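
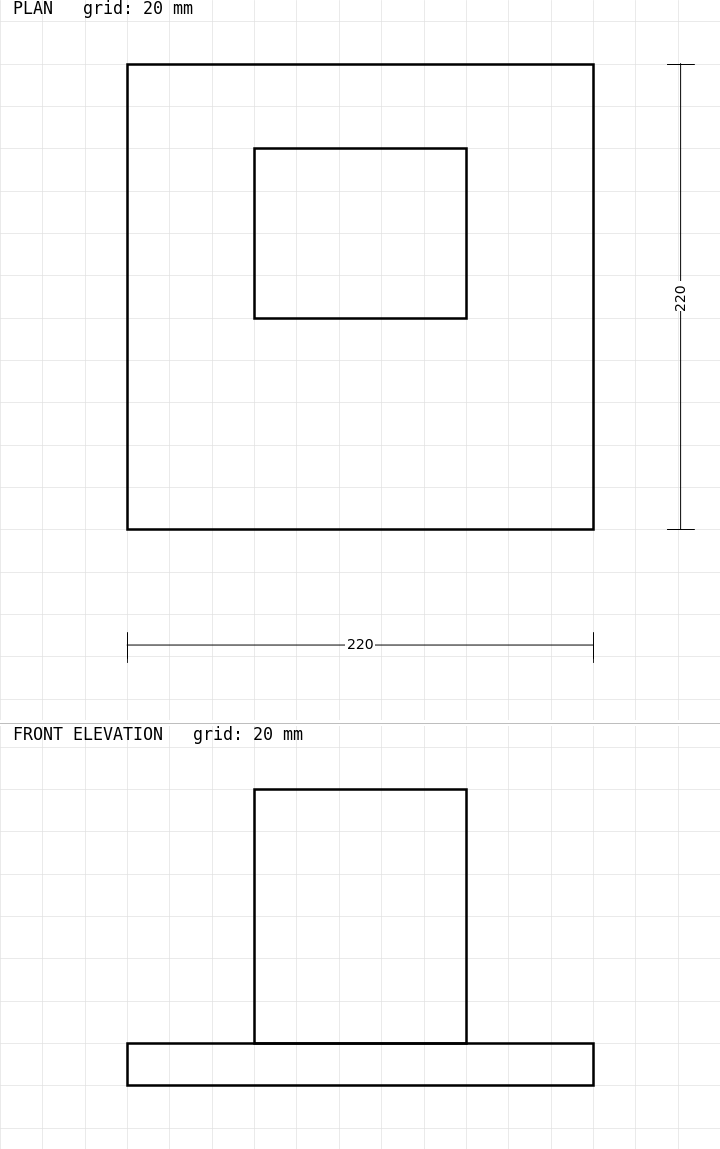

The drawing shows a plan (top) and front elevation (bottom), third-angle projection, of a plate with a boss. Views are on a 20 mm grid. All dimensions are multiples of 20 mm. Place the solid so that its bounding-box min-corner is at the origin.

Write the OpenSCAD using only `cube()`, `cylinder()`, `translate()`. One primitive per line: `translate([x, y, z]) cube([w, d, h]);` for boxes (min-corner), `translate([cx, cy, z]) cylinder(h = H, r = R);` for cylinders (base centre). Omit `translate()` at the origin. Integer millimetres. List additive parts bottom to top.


cube([220, 220, 20]);
translate([60, 100, 20]) cube([100, 80, 120]);


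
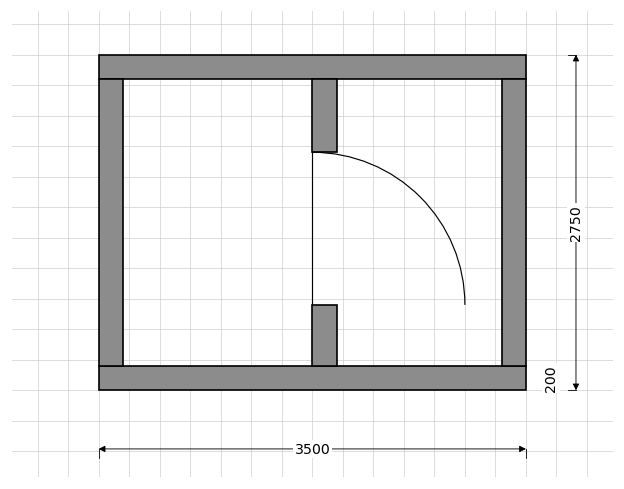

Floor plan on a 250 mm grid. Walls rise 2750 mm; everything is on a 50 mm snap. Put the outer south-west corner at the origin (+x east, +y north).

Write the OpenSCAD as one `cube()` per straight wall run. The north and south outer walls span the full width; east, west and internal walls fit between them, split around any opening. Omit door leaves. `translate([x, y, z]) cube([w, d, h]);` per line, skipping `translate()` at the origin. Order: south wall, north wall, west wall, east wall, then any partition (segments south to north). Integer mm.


cube([3500, 200, 2750]);
translate([0, 2550, 0]) cube([3500, 200, 2750]);
translate([0, 200, 0]) cube([200, 2350, 2750]);
translate([3300, 200, 0]) cube([200, 2350, 2750]);
translate([1750, 200, 0]) cube([200, 500, 2750]);
translate([1750, 1950, 0]) cube([200, 600, 2750]);


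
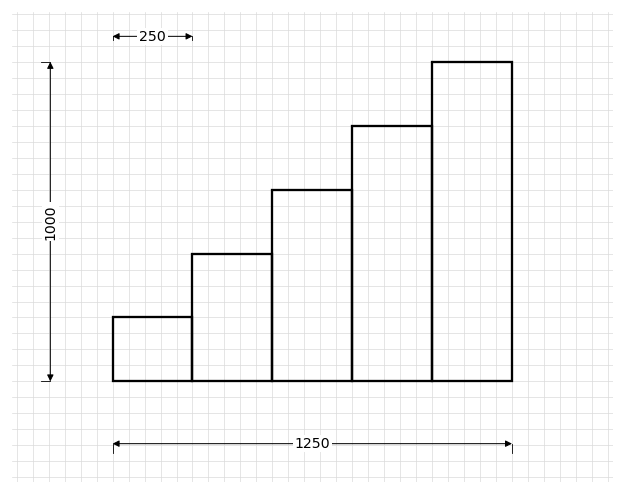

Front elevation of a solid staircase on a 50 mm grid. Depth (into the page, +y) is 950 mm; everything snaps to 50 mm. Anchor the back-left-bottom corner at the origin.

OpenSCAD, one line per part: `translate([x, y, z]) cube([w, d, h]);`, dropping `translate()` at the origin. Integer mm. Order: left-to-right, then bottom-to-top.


cube([250, 950, 200]);
translate([250, 0, 0]) cube([250, 950, 400]);
translate([500, 0, 0]) cube([250, 950, 600]);
translate([750, 0, 0]) cube([250, 950, 800]);
translate([1000, 0, 0]) cube([250, 950, 1000]);


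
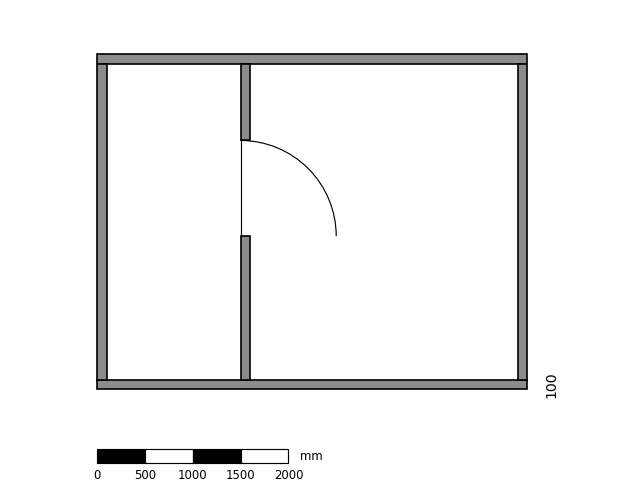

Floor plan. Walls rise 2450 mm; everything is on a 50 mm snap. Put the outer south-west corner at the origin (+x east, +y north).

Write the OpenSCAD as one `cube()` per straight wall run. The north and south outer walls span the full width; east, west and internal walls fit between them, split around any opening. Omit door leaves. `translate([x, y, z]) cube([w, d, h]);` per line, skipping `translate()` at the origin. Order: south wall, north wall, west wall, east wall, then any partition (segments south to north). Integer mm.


cube([4500, 100, 2450]);
translate([0, 3400, 0]) cube([4500, 100, 2450]);
translate([0, 100, 0]) cube([100, 3300, 2450]);
translate([4400, 100, 0]) cube([100, 3300, 2450]);
translate([1500, 100, 0]) cube([100, 1500, 2450]);
translate([1500, 2600, 0]) cube([100, 800, 2450]);


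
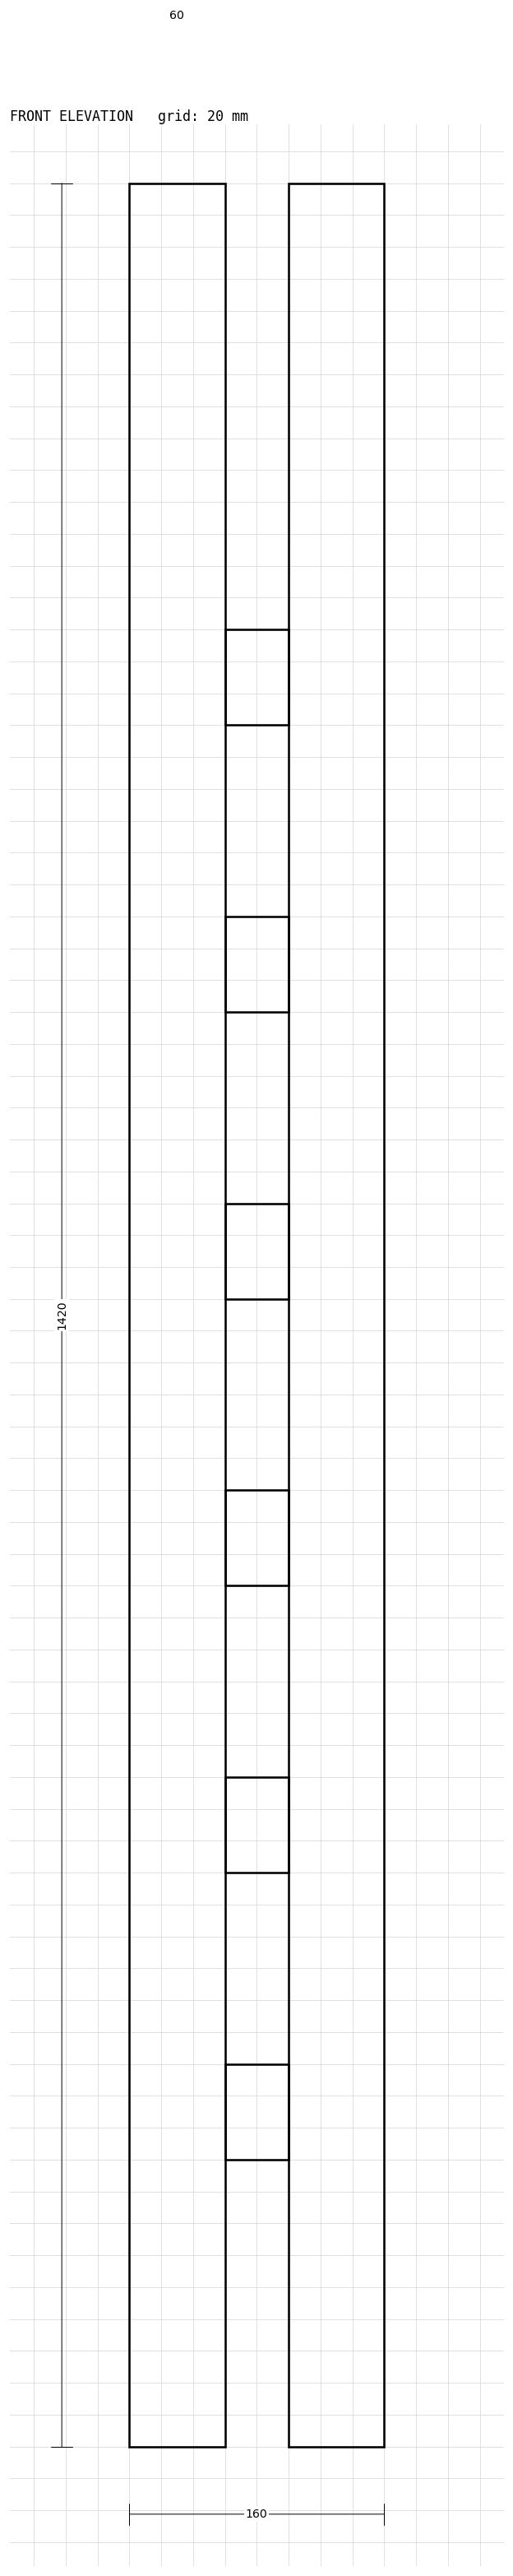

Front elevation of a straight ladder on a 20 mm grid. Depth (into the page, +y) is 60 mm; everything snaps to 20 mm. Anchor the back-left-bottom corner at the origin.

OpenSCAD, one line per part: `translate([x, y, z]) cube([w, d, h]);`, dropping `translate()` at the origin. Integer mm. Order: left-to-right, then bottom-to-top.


cube([60, 60, 1420]);
translate([60, 0, 180]) cube([40, 60, 60]);
translate([60, 0, 360]) cube([40, 60, 60]);
translate([60, 0, 540]) cube([40, 60, 60]);
translate([60, 0, 720]) cube([40, 60, 60]);
translate([60, 0, 900]) cube([40, 60, 60]);
translate([60, 0, 1080]) cube([40, 60, 60]);
translate([100, 0, 0]) cube([60, 60, 1420]);


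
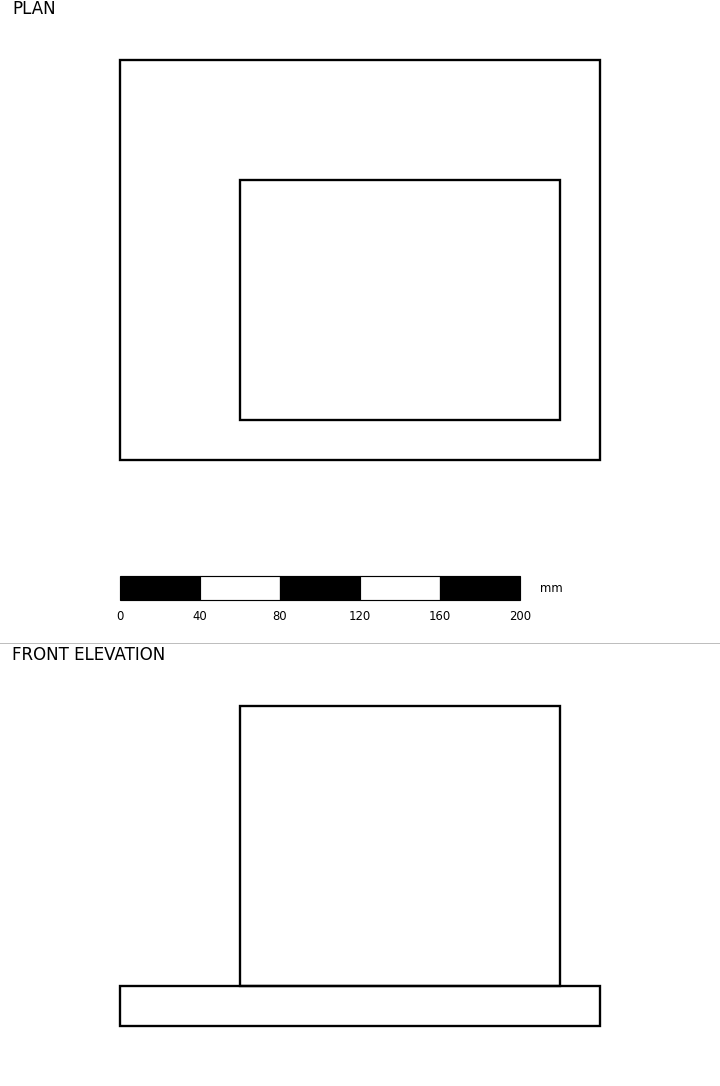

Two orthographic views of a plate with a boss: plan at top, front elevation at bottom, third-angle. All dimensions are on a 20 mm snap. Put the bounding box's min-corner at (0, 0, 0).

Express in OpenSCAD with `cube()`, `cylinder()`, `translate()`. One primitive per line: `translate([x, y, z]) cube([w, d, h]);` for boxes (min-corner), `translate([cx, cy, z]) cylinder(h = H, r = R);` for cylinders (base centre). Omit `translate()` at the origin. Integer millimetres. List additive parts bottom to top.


cube([240, 200, 20]);
translate([60, 20, 20]) cube([160, 120, 140]);


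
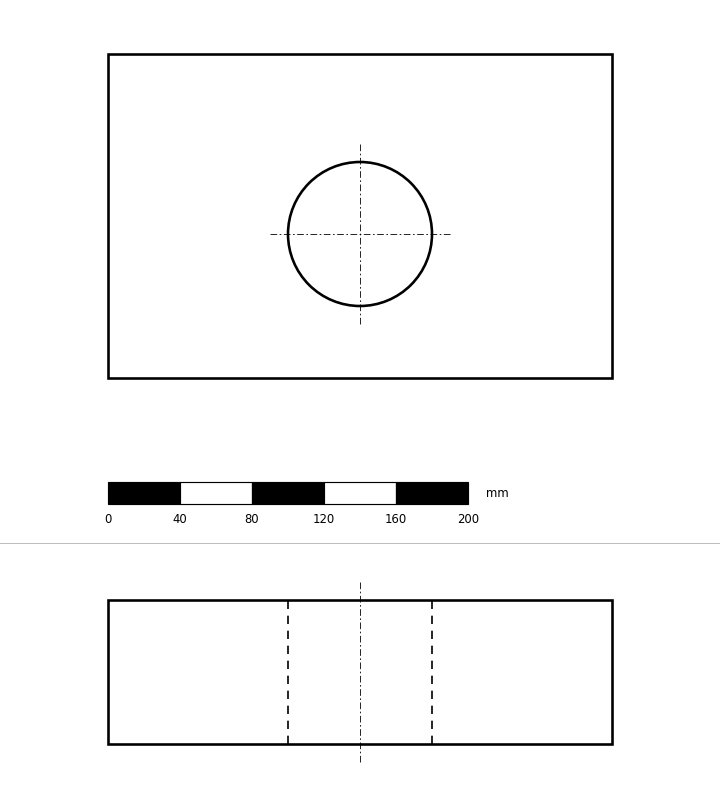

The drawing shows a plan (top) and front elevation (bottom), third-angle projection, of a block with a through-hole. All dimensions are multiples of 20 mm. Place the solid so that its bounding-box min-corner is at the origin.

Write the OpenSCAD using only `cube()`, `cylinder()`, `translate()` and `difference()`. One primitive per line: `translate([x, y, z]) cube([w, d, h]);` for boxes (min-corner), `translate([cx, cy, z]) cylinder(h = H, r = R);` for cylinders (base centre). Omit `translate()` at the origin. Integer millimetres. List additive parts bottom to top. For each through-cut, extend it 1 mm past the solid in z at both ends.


difference() {
  cube([280, 180, 80]);
  translate([140, 80, -1]) cylinder(h = 82, r = 40);
}


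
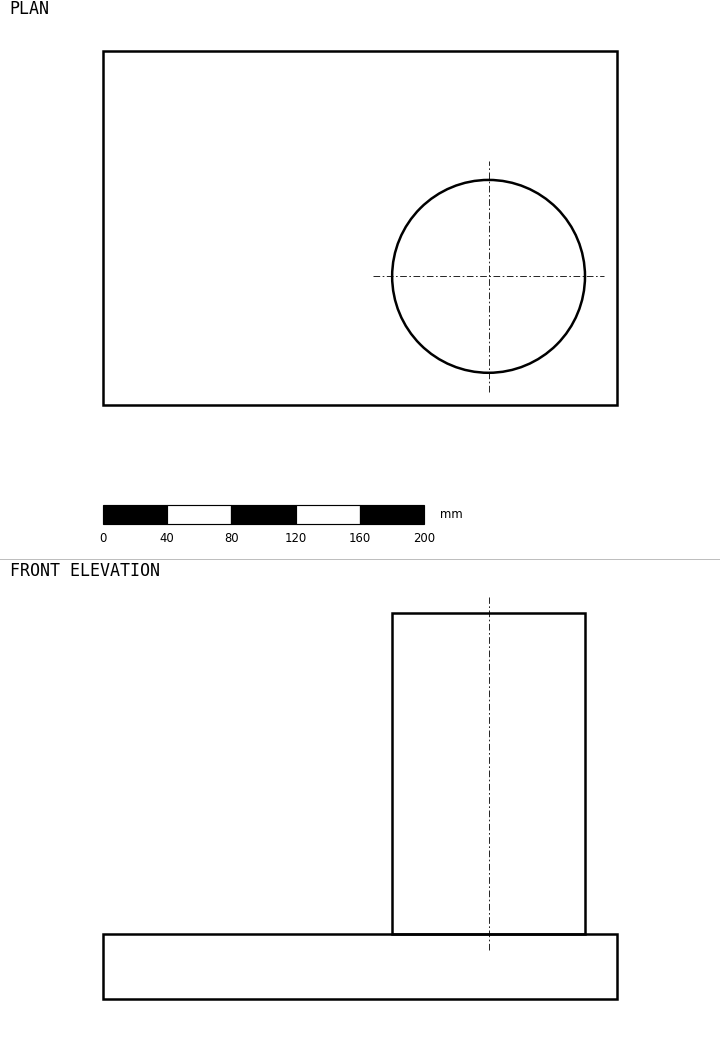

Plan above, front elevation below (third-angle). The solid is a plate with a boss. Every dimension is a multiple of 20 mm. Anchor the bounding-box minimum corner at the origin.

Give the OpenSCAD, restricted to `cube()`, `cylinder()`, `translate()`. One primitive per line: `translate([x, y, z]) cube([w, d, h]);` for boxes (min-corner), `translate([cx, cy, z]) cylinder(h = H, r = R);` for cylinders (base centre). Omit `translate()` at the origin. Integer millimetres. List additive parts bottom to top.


cube([320, 220, 40]);
translate([240, 80, 40]) cylinder(h = 200, r = 60);


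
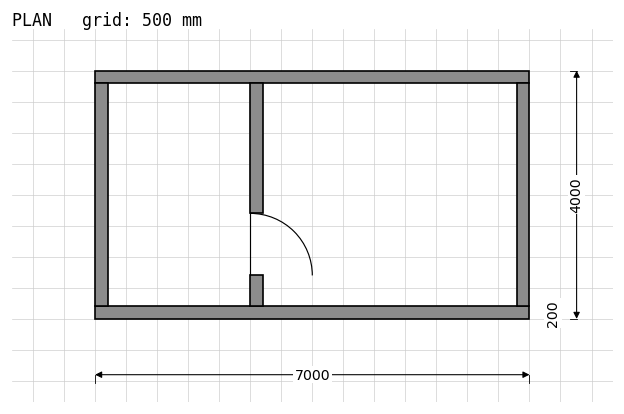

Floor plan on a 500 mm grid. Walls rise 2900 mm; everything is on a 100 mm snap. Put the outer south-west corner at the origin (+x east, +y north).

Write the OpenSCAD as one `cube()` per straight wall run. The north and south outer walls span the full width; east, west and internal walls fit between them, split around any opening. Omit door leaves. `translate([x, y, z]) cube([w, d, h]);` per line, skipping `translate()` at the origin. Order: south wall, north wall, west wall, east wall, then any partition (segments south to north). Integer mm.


cube([7000, 200, 2900]);
translate([0, 3800, 0]) cube([7000, 200, 2900]);
translate([0, 200, 0]) cube([200, 3600, 2900]);
translate([6800, 200, 0]) cube([200, 3600, 2900]);
translate([2500, 200, 0]) cube([200, 500, 2900]);
translate([2500, 1700, 0]) cube([200, 2100, 2900]);


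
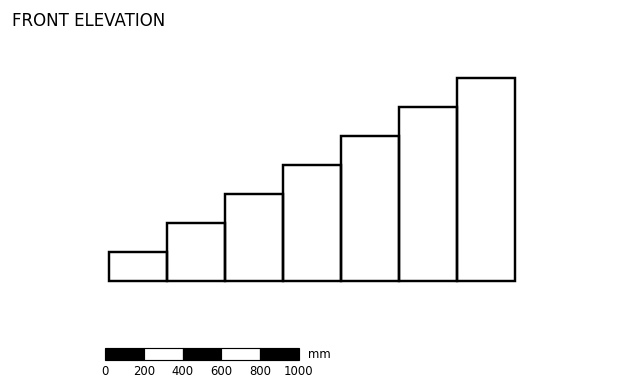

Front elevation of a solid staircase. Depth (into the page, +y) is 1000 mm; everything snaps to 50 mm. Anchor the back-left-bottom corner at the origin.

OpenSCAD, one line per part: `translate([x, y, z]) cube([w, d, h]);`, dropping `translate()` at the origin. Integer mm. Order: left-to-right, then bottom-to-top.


cube([300, 1000, 150]);
translate([300, 0, 0]) cube([300, 1000, 300]);
translate([600, 0, 0]) cube([300, 1000, 450]);
translate([900, 0, 0]) cube([300, 1000, 600]);
translate([1200, 0, 0]) cube([300, 1000, 750]);
translate([1500, 0, 0]) cube([300, 1000, 900]);
translate([1800, 0, 0]) cube([300, 1000, 1050]);


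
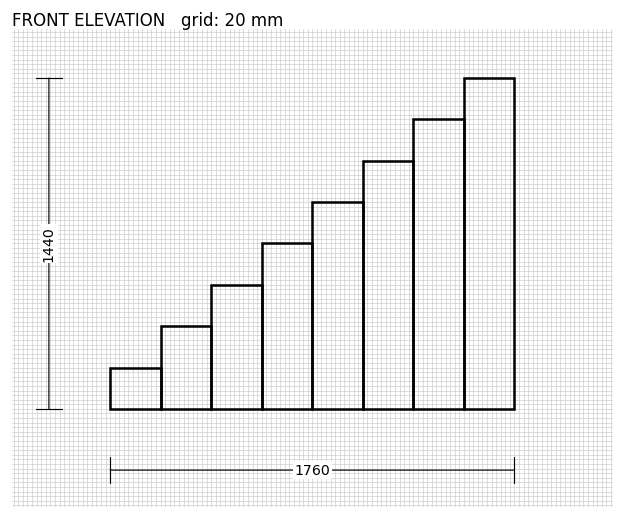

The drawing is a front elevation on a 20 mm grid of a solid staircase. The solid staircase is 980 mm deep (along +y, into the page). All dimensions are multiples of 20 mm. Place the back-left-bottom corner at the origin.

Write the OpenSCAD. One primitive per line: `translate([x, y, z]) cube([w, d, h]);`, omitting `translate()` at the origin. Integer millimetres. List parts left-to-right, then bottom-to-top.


cube([220, 980, 180]);
translate([220, 0, 0]) cube([220, 980, 360]);
translate([440, 0, 0]) cube([220, 980, 540]);
translate([660, 0, 0]) cube([220, 980, 720]);
translate([880, 0, 0]) cube([220, 980, 900]);
translate([1100, 0, 0]) cube([220, 980, 1080]);
translate([1320, 0, 0]) cube([220, 980, 1260]);
translate([1540, 0, 0]) cube([220, 980, 1440]);


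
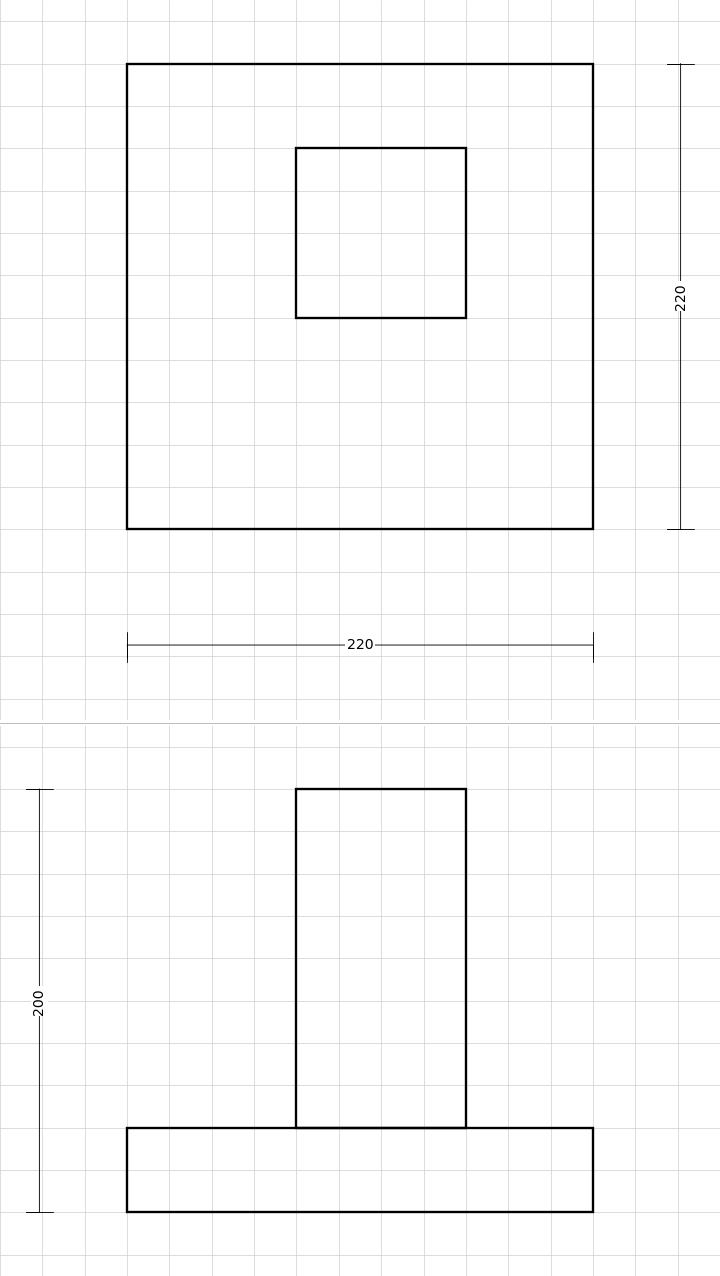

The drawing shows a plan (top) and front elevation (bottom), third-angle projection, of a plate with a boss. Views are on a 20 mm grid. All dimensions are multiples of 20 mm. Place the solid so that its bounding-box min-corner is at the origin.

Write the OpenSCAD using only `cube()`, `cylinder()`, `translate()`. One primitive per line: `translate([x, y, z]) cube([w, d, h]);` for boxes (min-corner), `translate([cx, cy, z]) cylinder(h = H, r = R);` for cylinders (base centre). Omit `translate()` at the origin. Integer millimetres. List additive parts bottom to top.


cube([220, 220, 40]);
translate([80, 100, 40]) cube([80, 80, 160]);


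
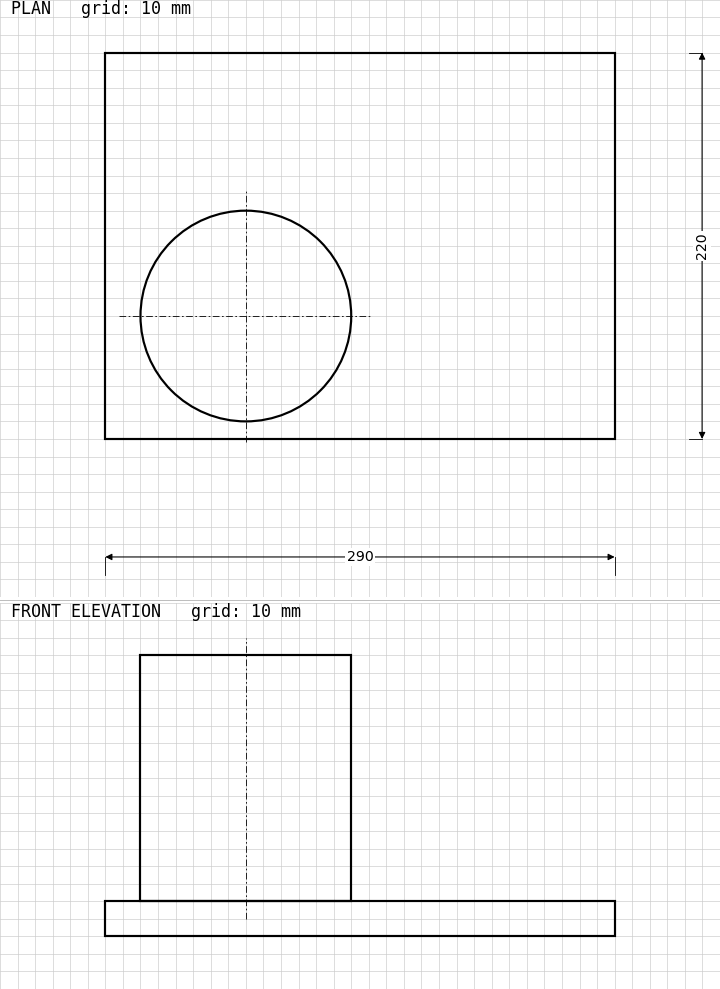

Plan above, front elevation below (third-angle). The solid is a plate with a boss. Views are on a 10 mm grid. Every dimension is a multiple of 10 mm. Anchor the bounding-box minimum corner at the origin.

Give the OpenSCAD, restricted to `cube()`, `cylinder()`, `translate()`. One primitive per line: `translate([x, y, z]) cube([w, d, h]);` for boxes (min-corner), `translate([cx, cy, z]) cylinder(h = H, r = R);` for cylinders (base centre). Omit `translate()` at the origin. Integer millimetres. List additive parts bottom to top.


cube([290, 220, 20]);
translate([80, 70, 20]) cylinder(h = 140, r = 60);


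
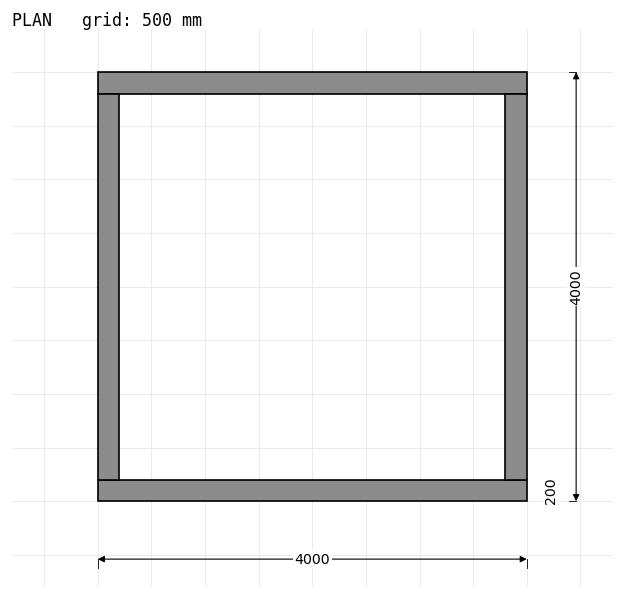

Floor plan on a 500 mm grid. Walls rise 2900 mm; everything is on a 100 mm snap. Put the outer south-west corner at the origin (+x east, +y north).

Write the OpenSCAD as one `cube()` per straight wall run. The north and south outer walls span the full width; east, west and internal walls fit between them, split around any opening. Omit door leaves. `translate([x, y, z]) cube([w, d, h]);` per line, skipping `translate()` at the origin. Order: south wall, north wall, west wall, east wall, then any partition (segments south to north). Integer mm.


cube([4000, 200, 2900]);
translate([0, 3800, 0]) cube([4000, 200, 2900]);
translate([0, 200, 0]) cube([200, 3600, 2900]);
translate([3800, 200, 0]) cube([200, 3600, 2900]);


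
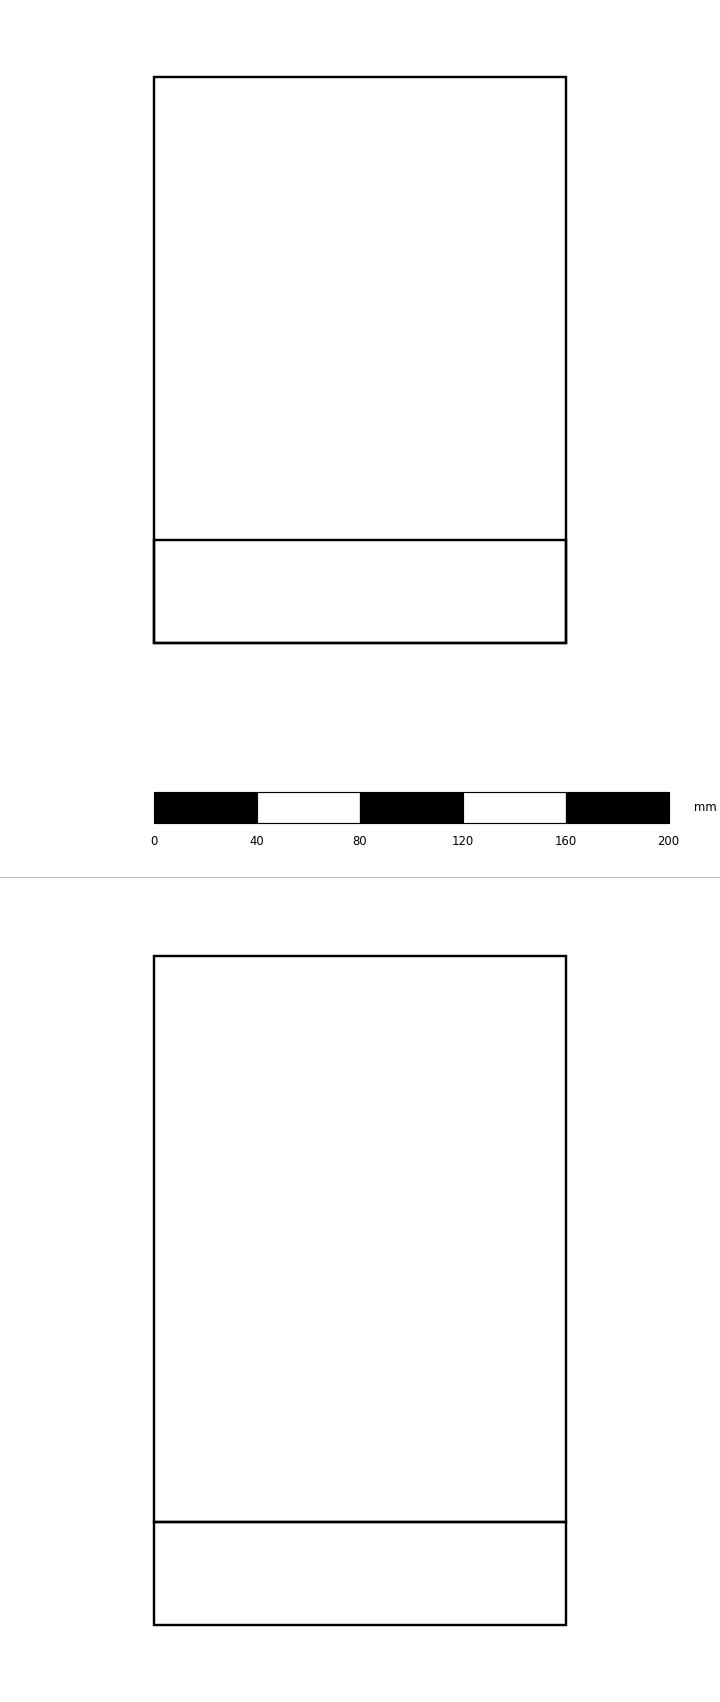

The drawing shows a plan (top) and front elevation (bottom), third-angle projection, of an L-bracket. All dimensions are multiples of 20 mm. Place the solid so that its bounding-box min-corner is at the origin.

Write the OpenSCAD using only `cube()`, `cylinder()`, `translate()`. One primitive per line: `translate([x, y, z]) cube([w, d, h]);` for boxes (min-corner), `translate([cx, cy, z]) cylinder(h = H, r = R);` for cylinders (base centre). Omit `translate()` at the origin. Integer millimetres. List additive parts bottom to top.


cube([160, 220, 40]);
translate([0, 0, 40]) cube([160, 40, 220]);


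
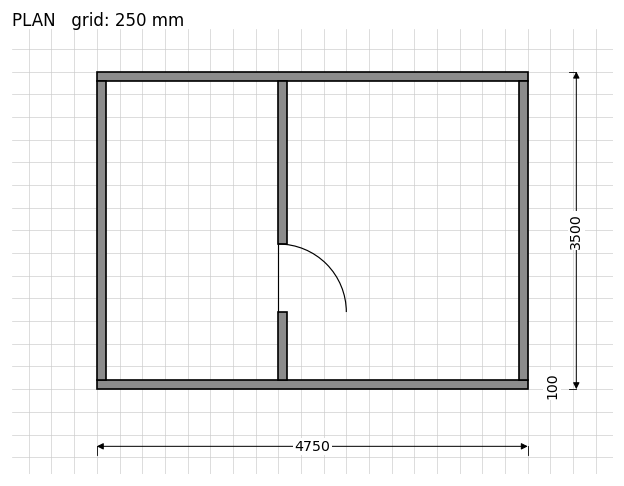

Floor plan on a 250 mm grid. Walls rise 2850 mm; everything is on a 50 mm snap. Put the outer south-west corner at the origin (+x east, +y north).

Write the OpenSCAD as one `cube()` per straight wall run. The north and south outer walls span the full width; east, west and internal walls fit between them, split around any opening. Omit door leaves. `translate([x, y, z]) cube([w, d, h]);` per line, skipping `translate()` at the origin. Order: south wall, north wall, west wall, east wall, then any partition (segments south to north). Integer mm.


cube([4750, 100, 2850]);
translate([0, 3400, 0]) cube([4750, 100, 2850]);
translate([0, 100, 0]) cube([100, 3300, 2850]);
translate([4650, 100, 0]) cube([100, 3300, 2850]);
translate([2000, 100, 0]) cube([100, 750, 2850]);
translate([2000, 1600, 0]) cube([100, 1800, 2850]);


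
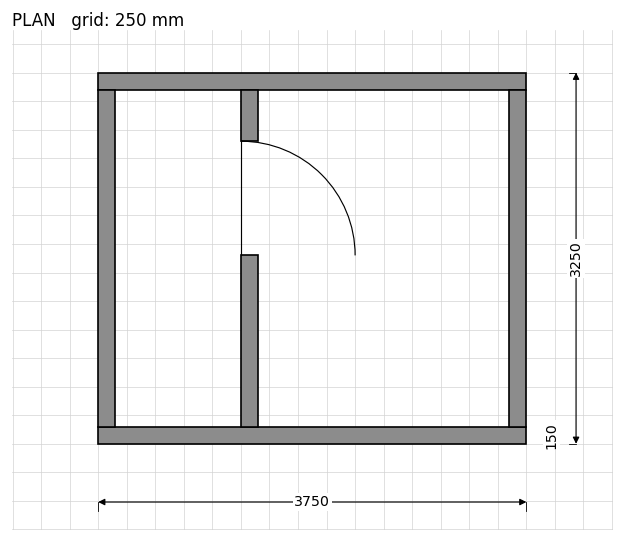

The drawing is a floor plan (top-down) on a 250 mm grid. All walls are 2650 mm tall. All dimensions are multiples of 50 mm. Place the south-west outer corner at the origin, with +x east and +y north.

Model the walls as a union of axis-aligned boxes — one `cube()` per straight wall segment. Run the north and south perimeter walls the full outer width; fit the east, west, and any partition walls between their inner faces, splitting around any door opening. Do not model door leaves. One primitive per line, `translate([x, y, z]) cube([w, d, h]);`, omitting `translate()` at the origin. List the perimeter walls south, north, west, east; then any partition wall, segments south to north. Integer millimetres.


cube([3750, 150, 2650]);
translate([0, 3100, 0]) cube([3750, 150, 2650]);
translate([0, 150, 0]) cube([150, 2950, 2650]);
translate([3600, 150, 0]) cube([150, 2950, 2650]);
translate([1250, 150, 0]) cube([150, 1500, 2650]);
translate([1250, 2650, 0]) cube([150, 450, 2650]);


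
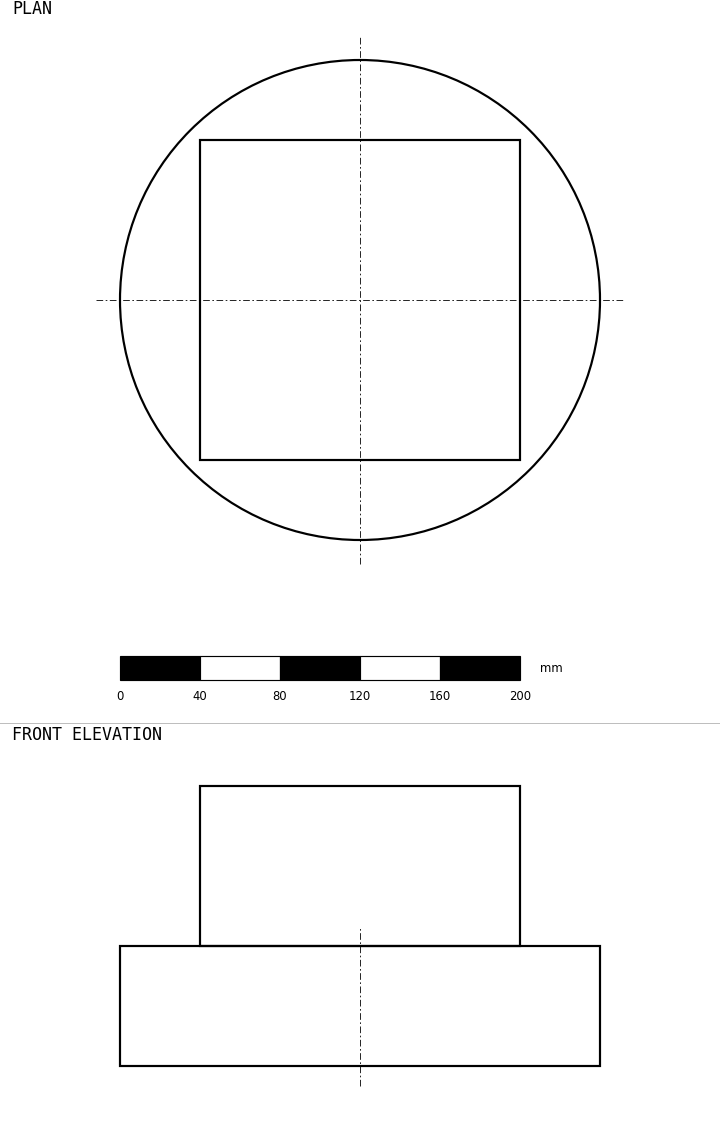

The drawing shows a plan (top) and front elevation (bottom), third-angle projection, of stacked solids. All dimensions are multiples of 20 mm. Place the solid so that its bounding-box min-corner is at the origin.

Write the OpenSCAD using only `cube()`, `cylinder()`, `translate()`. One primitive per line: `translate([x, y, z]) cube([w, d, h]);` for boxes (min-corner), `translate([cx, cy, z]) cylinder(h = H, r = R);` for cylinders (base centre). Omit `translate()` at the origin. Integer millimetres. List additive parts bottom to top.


translate([120, 120, 0]) cylinder(h = 60, r = 120);
translate([40, 40, 60]) cube([160, 160, 80]);


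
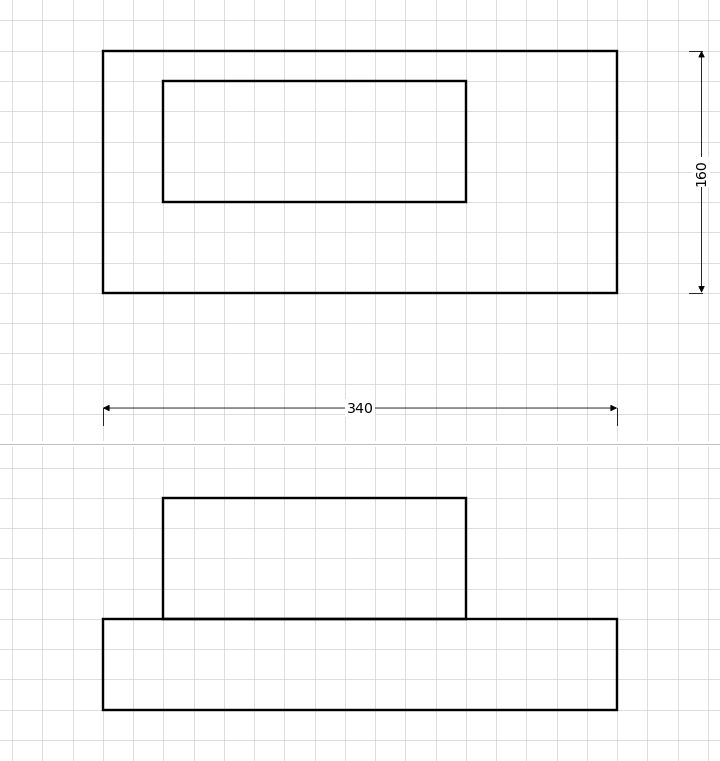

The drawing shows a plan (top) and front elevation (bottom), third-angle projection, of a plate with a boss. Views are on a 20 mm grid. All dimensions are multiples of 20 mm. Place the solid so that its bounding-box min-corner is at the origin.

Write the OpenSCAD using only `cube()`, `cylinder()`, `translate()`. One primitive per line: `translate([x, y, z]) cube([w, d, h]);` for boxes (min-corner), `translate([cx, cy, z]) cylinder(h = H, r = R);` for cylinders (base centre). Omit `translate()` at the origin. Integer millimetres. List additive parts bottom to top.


cube([340, 160, 60]);
translate([40, 60, 60]) cube([200, 80, 80]);


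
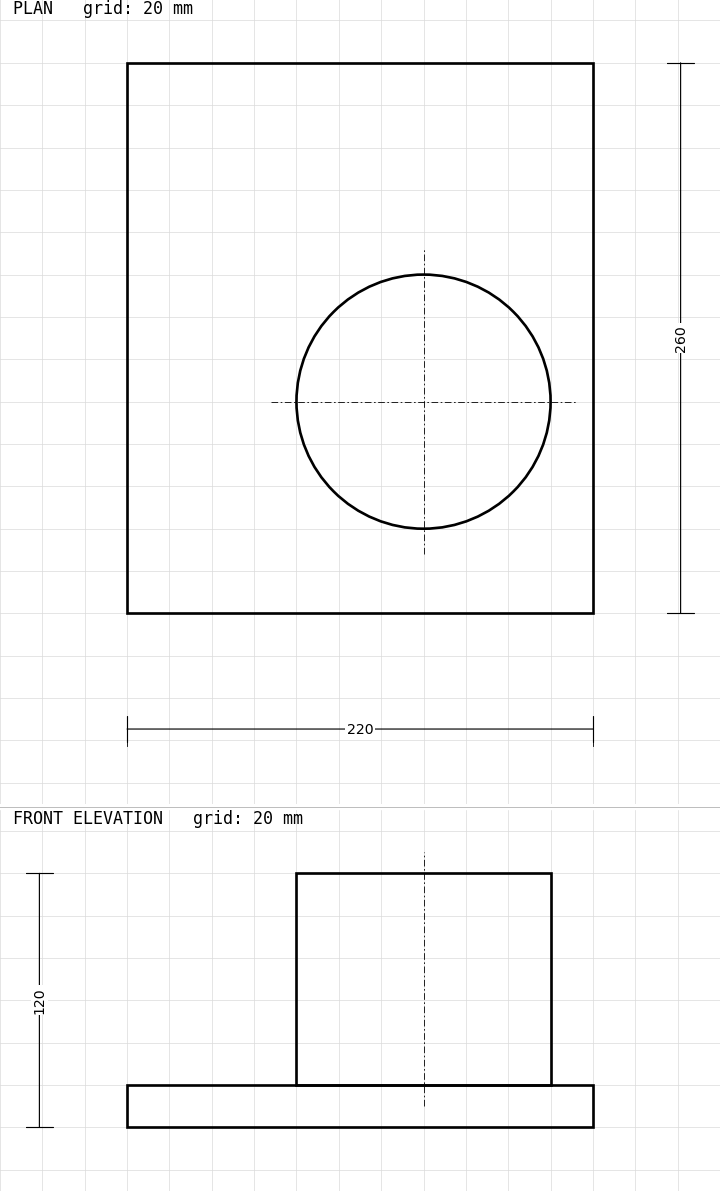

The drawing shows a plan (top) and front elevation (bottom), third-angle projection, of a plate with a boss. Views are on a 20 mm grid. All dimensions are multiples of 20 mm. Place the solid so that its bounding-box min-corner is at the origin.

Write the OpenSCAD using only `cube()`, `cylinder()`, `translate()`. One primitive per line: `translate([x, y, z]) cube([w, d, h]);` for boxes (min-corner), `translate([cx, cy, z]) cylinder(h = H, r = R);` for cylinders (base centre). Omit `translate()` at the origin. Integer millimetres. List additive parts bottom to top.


cube([220, 260, 20]);
translate([140, 100, 20]) cylinder(h = 100, r = 60);


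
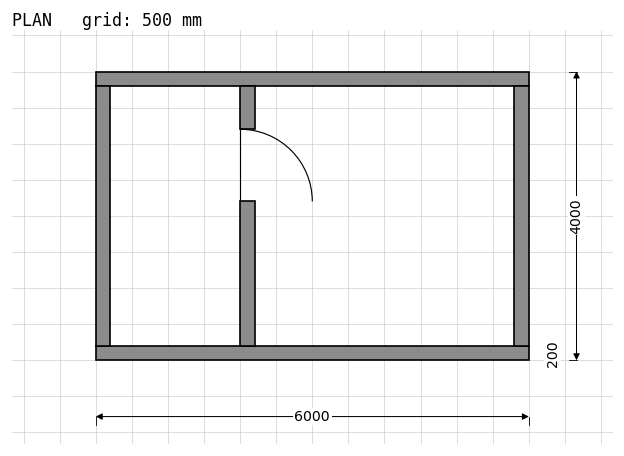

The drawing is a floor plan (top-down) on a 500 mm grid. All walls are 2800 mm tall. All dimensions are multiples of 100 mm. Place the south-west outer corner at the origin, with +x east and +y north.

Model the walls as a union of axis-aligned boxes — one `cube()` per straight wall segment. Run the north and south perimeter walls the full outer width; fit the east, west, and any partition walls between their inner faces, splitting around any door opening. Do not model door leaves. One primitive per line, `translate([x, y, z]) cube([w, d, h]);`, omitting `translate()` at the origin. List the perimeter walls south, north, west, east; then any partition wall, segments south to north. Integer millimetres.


cube([6000, 200, 2800]);
translate([0, 3800, 0]) cube([6000, 200, 2800]);
translate([0, 200, 0]) cube([200, 3600, 2800]);
translate([5800, 200, 0]) cube([200, 3600, 2800]);
translate([2000, 200, 0]) cube([200, 2000, 2800]);
translate([2000, 3200, 0]) cube([200, 600, 2800]);


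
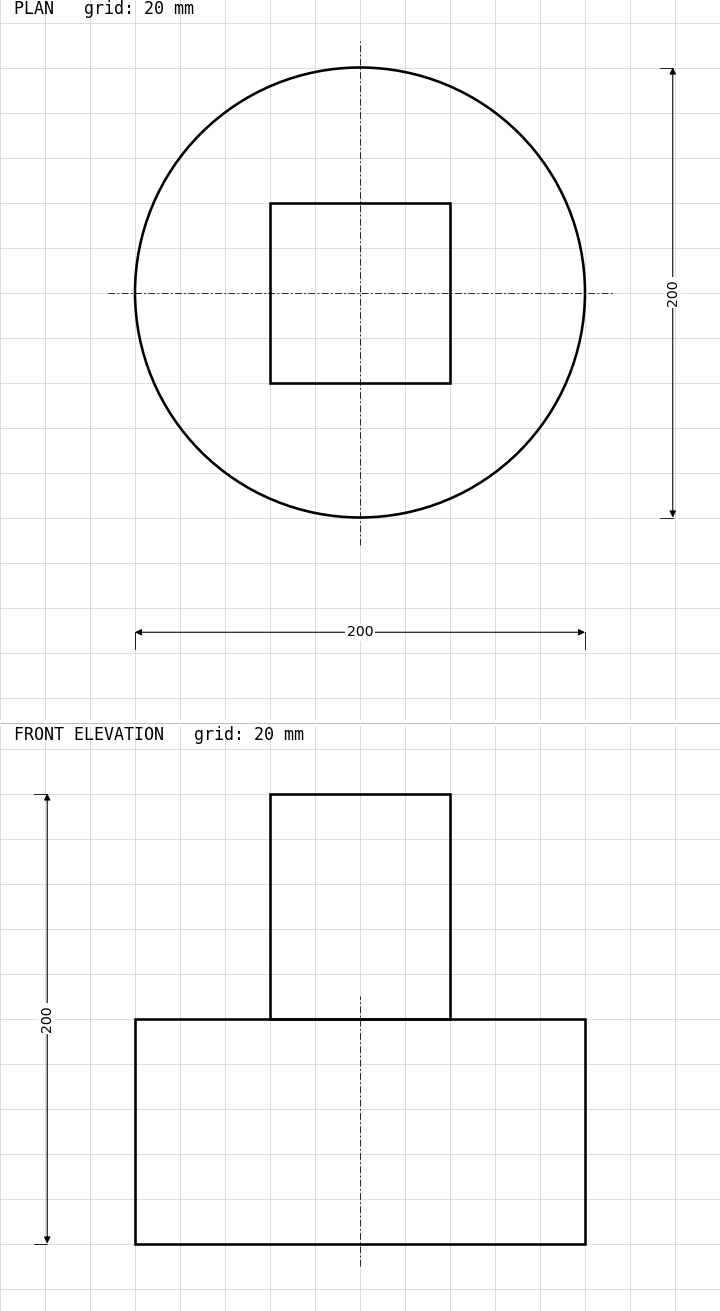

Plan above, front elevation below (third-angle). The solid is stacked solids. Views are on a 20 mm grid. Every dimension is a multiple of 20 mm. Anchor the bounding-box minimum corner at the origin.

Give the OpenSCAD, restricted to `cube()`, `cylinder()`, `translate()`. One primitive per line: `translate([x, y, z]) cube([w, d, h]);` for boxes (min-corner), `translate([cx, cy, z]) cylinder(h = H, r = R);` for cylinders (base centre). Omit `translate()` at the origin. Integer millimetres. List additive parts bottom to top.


translate([100, 100, 0]) cylinder(h = 100, r = 100);
translate([60, 60, 100]) cube([80, 80, 100]);


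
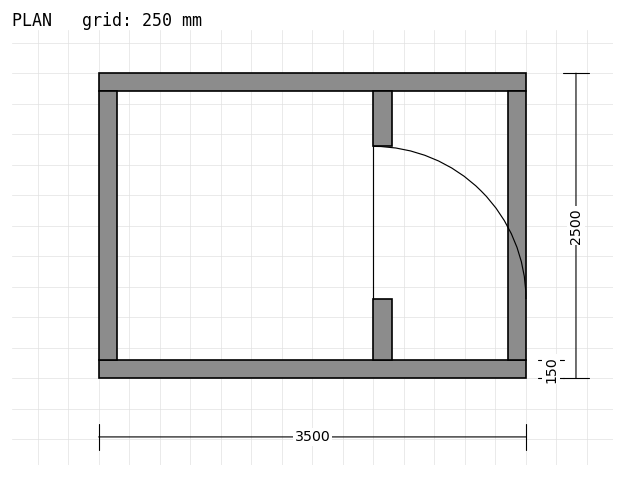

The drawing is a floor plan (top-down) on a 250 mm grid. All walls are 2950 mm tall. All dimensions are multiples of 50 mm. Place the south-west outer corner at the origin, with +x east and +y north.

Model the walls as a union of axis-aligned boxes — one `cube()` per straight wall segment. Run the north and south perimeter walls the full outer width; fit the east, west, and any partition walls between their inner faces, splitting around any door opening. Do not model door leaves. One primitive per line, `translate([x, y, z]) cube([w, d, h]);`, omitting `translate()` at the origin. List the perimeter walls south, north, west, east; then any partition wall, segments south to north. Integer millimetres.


cube([3500, 150, 2950]);
translate([0, 2350, 0]) cube([3500, 150, 2950]);
translate([0, 150, 0]) cube([150, 2200, 2950]);
translate([3350, 150, 0]) cube([150, 2200, 2950]);
translate([2250, 150, 0]) cube([150, 500, 2950]);
translate([2250, 1900, 0]) cube([150, 450, 2950]);


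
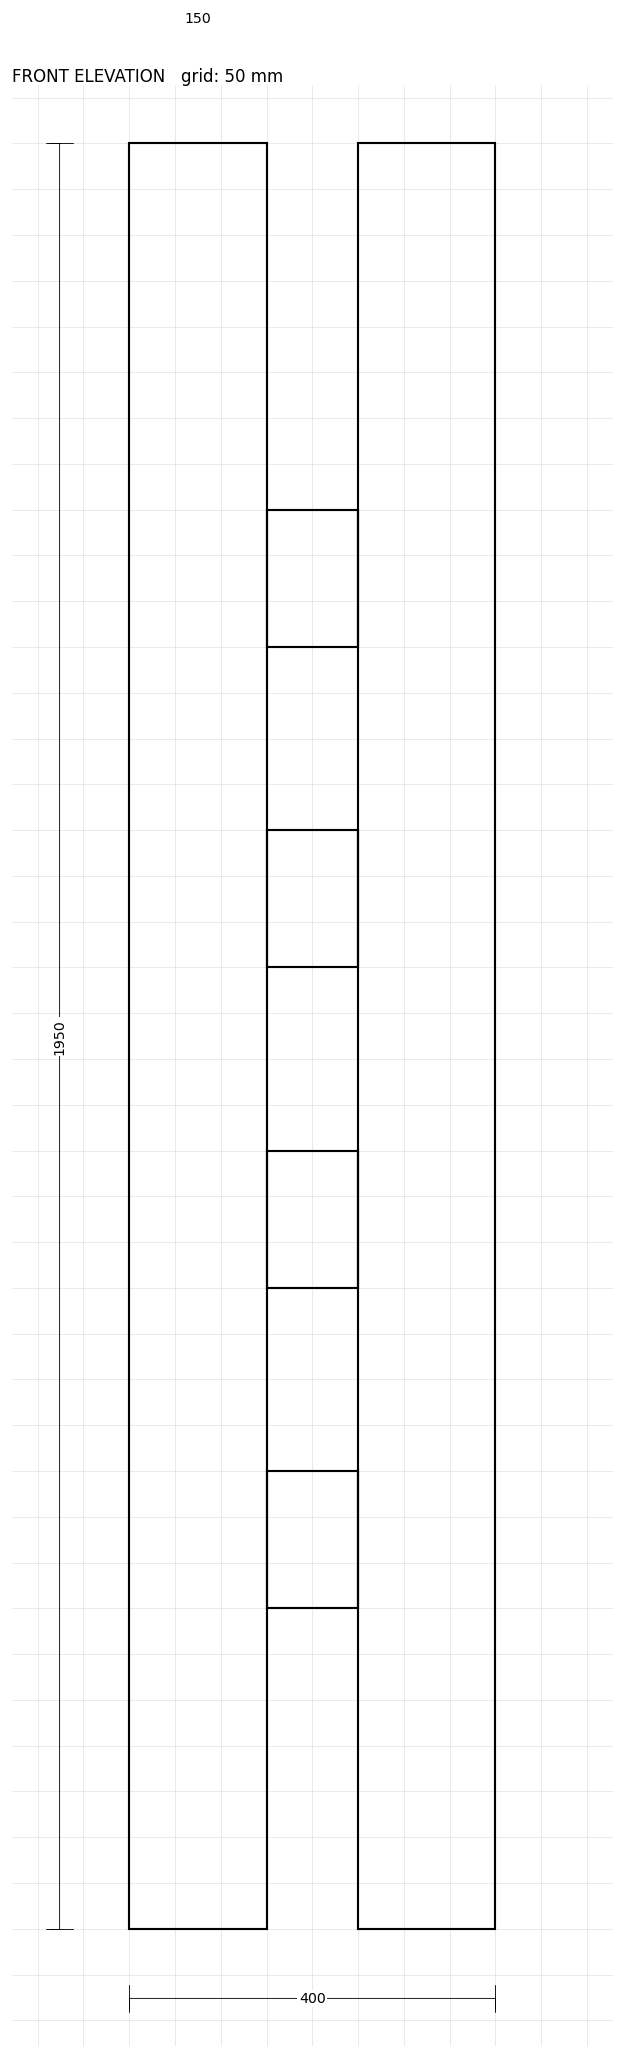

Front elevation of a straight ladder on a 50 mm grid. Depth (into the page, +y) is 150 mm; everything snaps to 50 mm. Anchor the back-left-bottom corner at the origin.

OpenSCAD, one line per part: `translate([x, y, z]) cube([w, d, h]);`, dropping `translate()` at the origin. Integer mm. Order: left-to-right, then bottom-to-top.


cube([150, 150, 1950]);
translate([150, 0, 350]) cube([100, 150, 150]);
translate([150, 0, 700]) cube([100, 150, 150]);
translate([150, 0, 1050]) cube([100, 150, 150]);
translate([150, 0, 1400]) cube([100, 150, 150]);
translate([250, 0, 0]) cube([150, 150, 1950]);


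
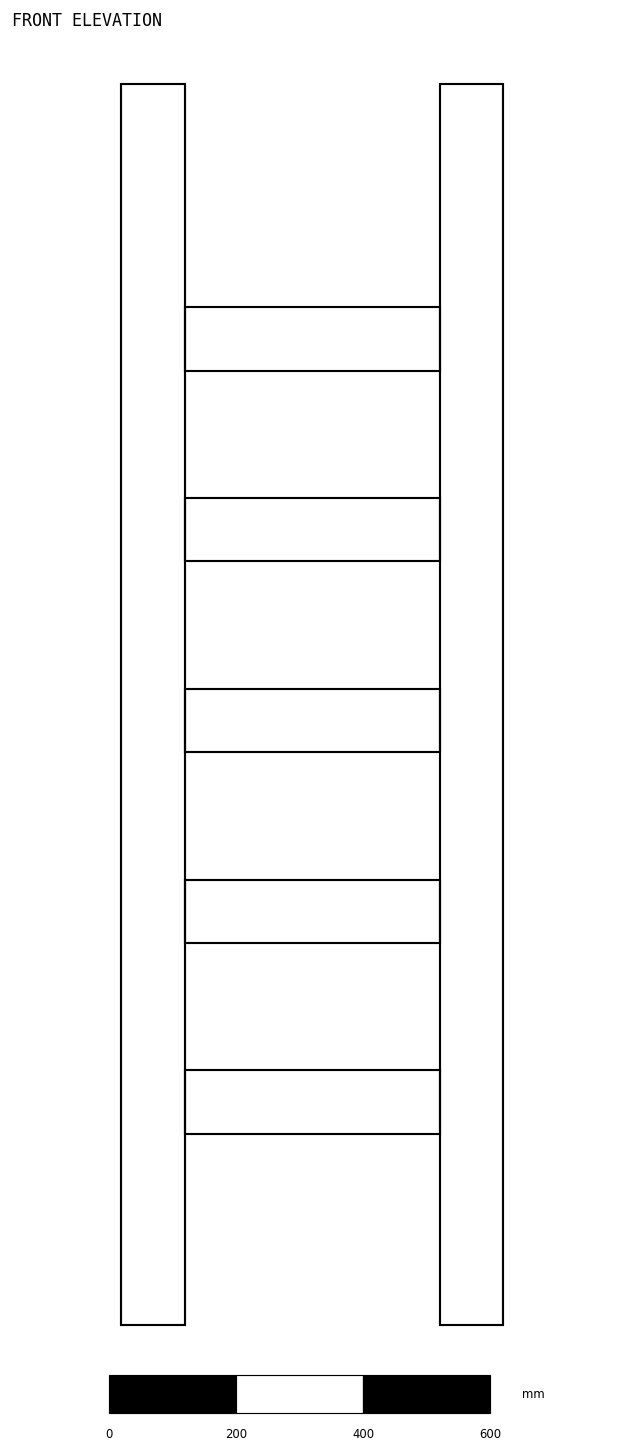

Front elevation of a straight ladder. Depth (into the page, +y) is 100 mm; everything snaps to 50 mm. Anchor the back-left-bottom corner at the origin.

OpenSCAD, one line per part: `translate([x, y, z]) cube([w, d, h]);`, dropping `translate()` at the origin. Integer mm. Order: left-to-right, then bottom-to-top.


cube([100, 100, 1950]);
translate([100, 0, 300]) cube([400, 100, 100]);
translate([100, 0, 600]) cube([400, 100, 100]);
translate([100, 0, 900]) cube([400, 100, 100]);
translate([100, 0, 1200]) cube([400, 100, 100]);
translate([100, 0, 1500]) cube([400, 100, 100]);
translate([500, 0, 0]) cube([100, 100, 1950]);


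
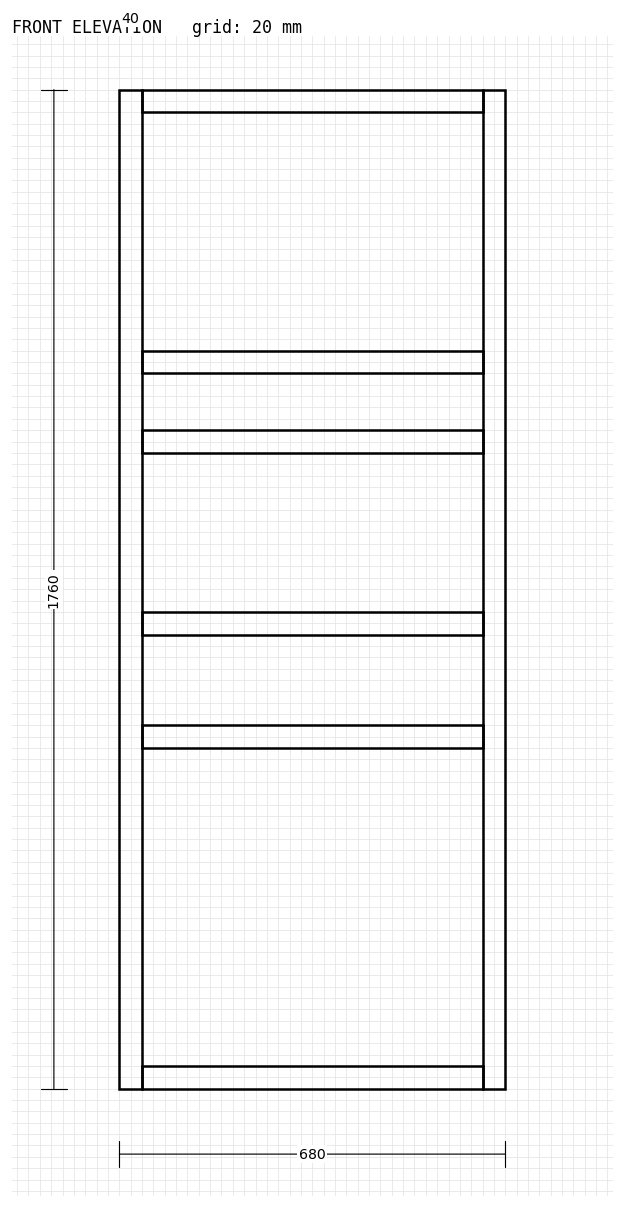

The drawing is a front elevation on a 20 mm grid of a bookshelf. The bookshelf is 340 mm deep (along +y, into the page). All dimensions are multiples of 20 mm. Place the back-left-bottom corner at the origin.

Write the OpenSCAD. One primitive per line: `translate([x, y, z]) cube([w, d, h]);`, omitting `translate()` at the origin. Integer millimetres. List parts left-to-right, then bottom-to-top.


cube([40, 340, 1760]);
translate([40, 0, 0]) cube([600, 340, 40]);
translate([40, 0, 600]) cube([600, 340, 40]);
translate([40, 0, 800]) cube([600, 340, 40]);
translate([40, 0, 1120]) cube([600, 340, 40]);
translate([40, 0, 1260]) cube([600, 340, 40]);
translate([40, 0, 1720]) cube([600, 340, 40]);
translate([640, 0, 0]) cube([40, 340, 1760]);


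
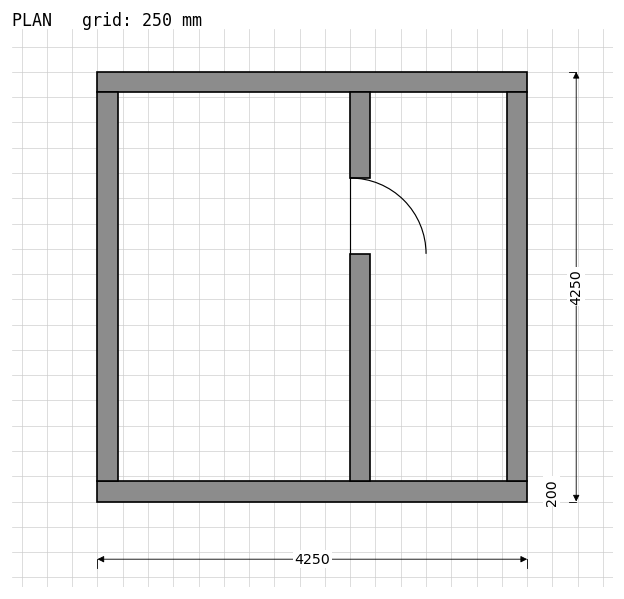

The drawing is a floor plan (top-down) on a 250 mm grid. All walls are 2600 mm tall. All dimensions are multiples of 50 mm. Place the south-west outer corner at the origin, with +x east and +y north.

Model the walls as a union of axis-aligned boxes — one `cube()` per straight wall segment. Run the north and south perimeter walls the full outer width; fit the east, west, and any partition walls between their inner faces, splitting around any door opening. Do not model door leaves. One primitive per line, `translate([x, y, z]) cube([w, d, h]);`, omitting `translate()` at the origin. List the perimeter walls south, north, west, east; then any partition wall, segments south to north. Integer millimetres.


cube([4250, 200, 2600]);
translate([0, 4050, 0]) cube([4250, 200, 2600]);
translate([0, 200, 0]) cube([200, 3850, 2600]);
translate([4050, 200, 0]) cube([200, 3850, 2600]);
translate([2500, 200, 0]) cube([200, 2250, 2600]);
translate([2500, 3200, 0]) cube([200, 850, 2600]);


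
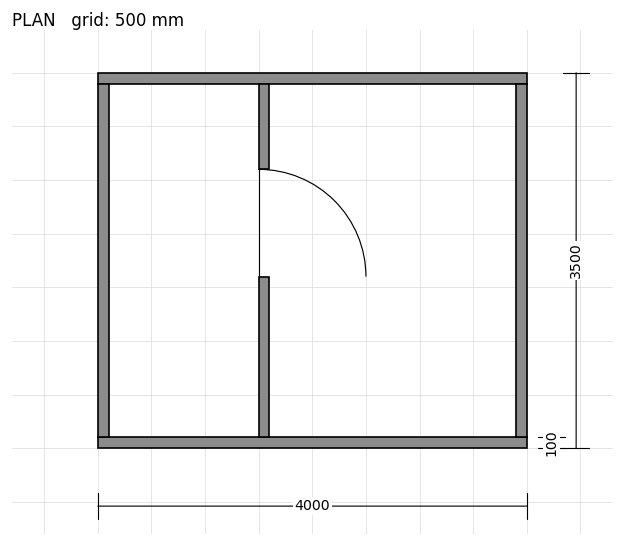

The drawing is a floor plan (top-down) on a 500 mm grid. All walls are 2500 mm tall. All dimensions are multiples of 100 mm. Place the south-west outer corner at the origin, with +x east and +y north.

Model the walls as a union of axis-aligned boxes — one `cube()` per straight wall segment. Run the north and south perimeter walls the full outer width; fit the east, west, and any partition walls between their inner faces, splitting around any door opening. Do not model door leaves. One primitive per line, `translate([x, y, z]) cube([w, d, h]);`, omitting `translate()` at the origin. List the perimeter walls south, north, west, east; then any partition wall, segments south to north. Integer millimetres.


cube([4000, 100, 2500]);
translate([0, 3400, 0]) cube([4000, 100, 2500]);
translate([0, 100, 0]) cube([100, 3300, 2500]);
translate([3900, 100, 0]) cube([100, 3300, 2500]);
translate([1500, 100, 0]) cube([100, 1500, 2500]);
translate([1500, 2600, 0]) cube([100, 800, 2500]);


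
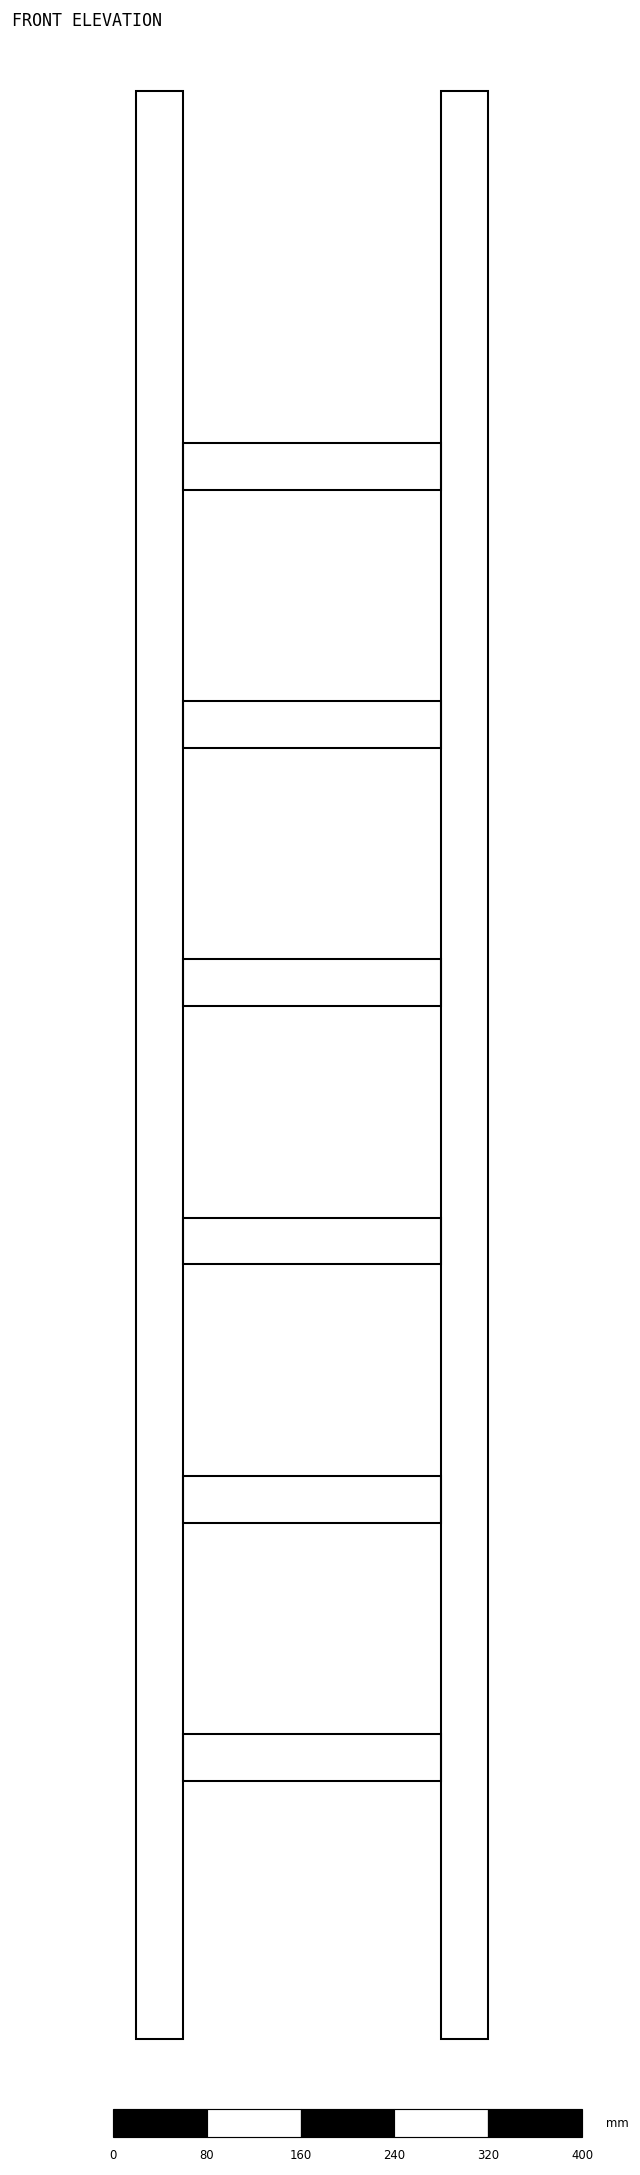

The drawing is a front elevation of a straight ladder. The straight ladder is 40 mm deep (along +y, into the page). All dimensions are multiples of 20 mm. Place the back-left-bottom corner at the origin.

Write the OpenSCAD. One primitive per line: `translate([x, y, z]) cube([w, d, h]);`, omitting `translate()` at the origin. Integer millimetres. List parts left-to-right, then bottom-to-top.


cube([40, 40, 1660]);
translate([40, 0, 220]) cube([220, 40, 40]);
translate([40, 0, 440]) cube([220, 40, 40]);
translate([40, 0, 660]) cube([220, 40, 40]);
translate([40, 0, 880]) cube([220, 40, 40]);
translate([40, 0, 1100]) cube([220, 40, 40]);
translate([40, 0, 1320]) cube([220, 40, 40]);
translate([260, 0, 0]) cube([40, 40, 1660]);


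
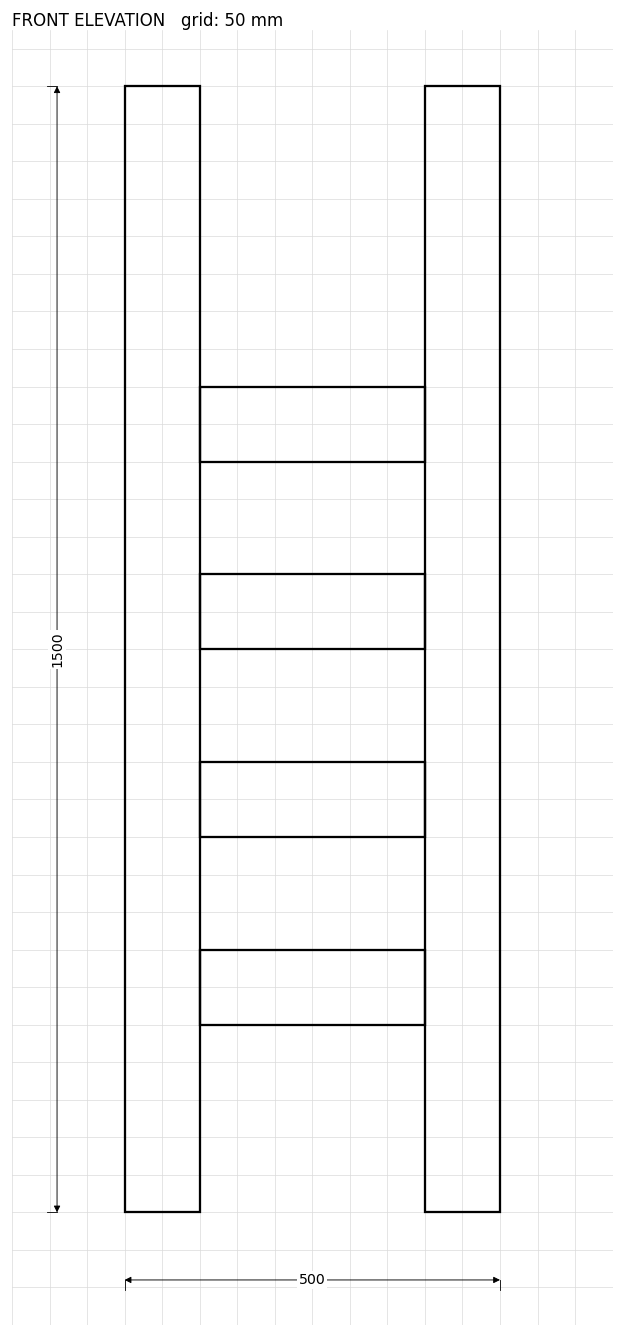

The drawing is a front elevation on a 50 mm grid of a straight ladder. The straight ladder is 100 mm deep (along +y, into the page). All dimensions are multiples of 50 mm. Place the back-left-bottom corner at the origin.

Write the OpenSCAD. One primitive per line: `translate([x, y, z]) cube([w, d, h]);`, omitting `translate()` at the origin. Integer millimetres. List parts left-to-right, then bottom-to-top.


cube([100, 100, 1500]);
translate([100, 0, 250]) cube([300, 100, 100]);
translate([100, 0, 500]) cube([300, 100, 100]);
translate([100, 0, 750]) cube([300, 100, 100]);
translate([100, 0, 1000]) cube([300, 100, 100]);
translate([400, 0, 0]) cube([100, 100, 1500]);


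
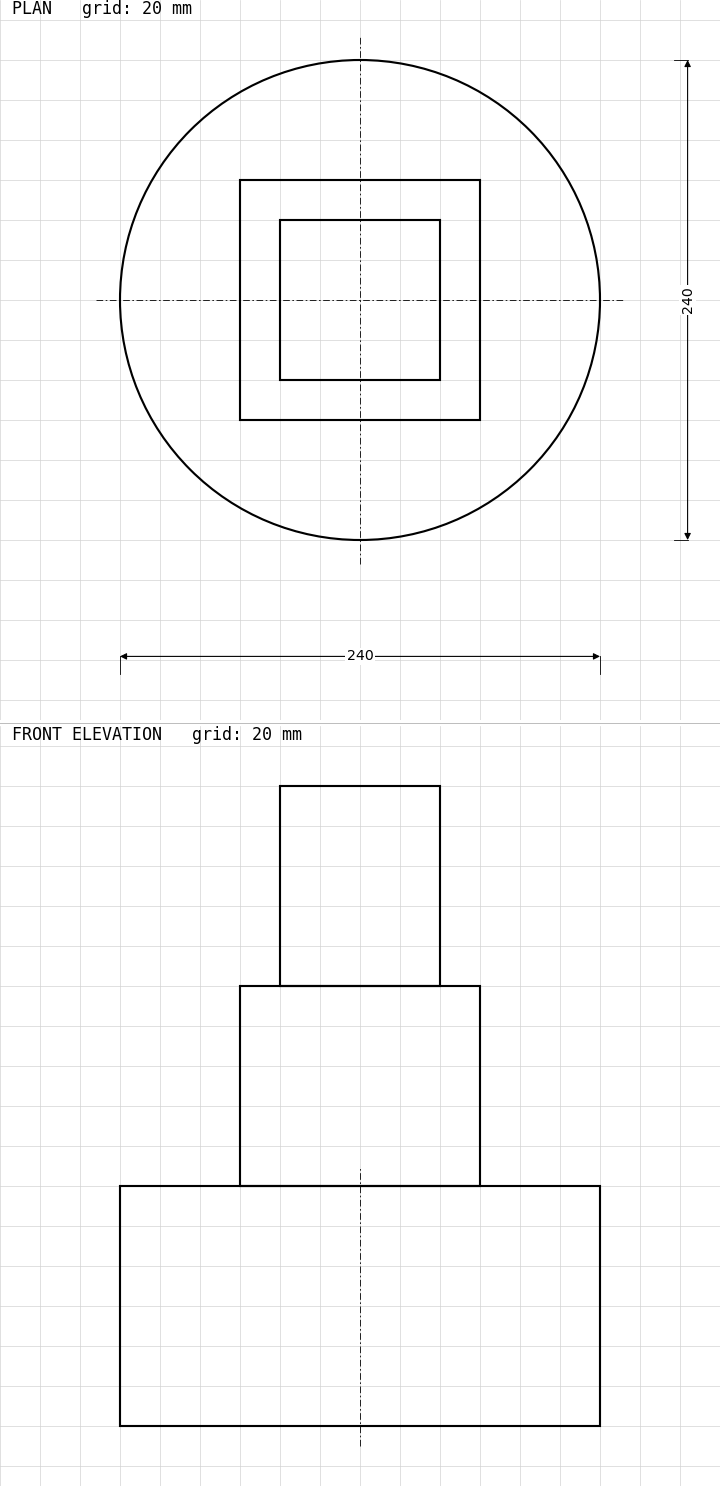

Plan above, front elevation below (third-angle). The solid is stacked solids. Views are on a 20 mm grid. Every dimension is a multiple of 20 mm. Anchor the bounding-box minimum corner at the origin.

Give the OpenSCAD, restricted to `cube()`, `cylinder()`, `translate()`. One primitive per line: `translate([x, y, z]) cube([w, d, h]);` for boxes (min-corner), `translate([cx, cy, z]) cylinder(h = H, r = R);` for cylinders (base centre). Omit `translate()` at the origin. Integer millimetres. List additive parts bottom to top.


translate([120, 120, 0]) cylinder(h = 120, r = 120);
translate([60, 60, 120]) cube([120, 120, 100]);
translate([80, 80, 220]) cube([80, 80, 100]);


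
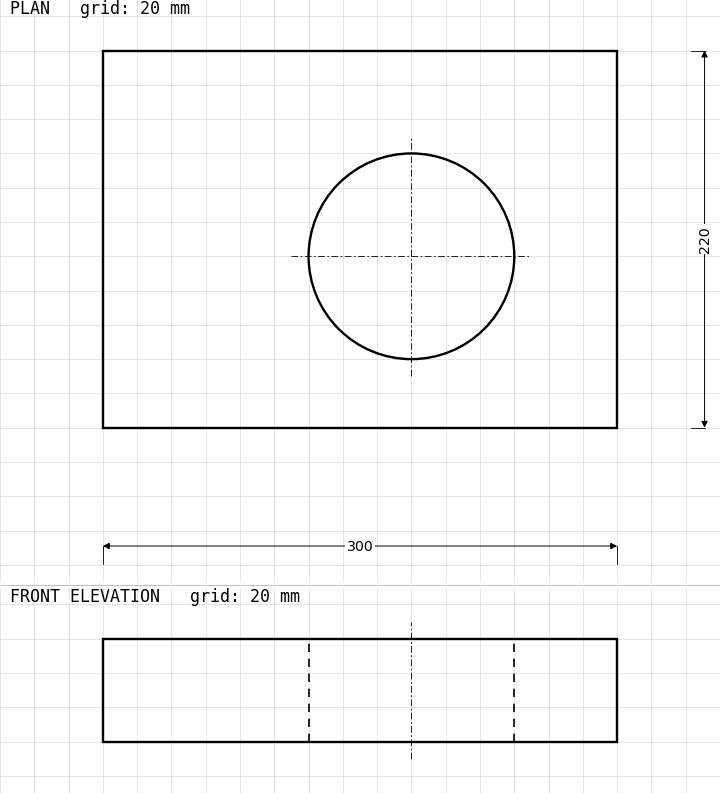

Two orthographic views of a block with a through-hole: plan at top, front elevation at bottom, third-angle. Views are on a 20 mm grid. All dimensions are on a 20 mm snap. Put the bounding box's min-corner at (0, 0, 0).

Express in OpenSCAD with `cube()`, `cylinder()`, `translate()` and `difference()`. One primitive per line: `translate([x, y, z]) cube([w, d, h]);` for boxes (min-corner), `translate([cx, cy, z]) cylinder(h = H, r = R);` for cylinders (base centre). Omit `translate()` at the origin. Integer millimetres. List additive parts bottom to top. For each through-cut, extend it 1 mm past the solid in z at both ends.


difference() {
  cube([300, 220, 60]);
  translate([180, 100, -1]) cylinder(h = 62, r = 60);
}


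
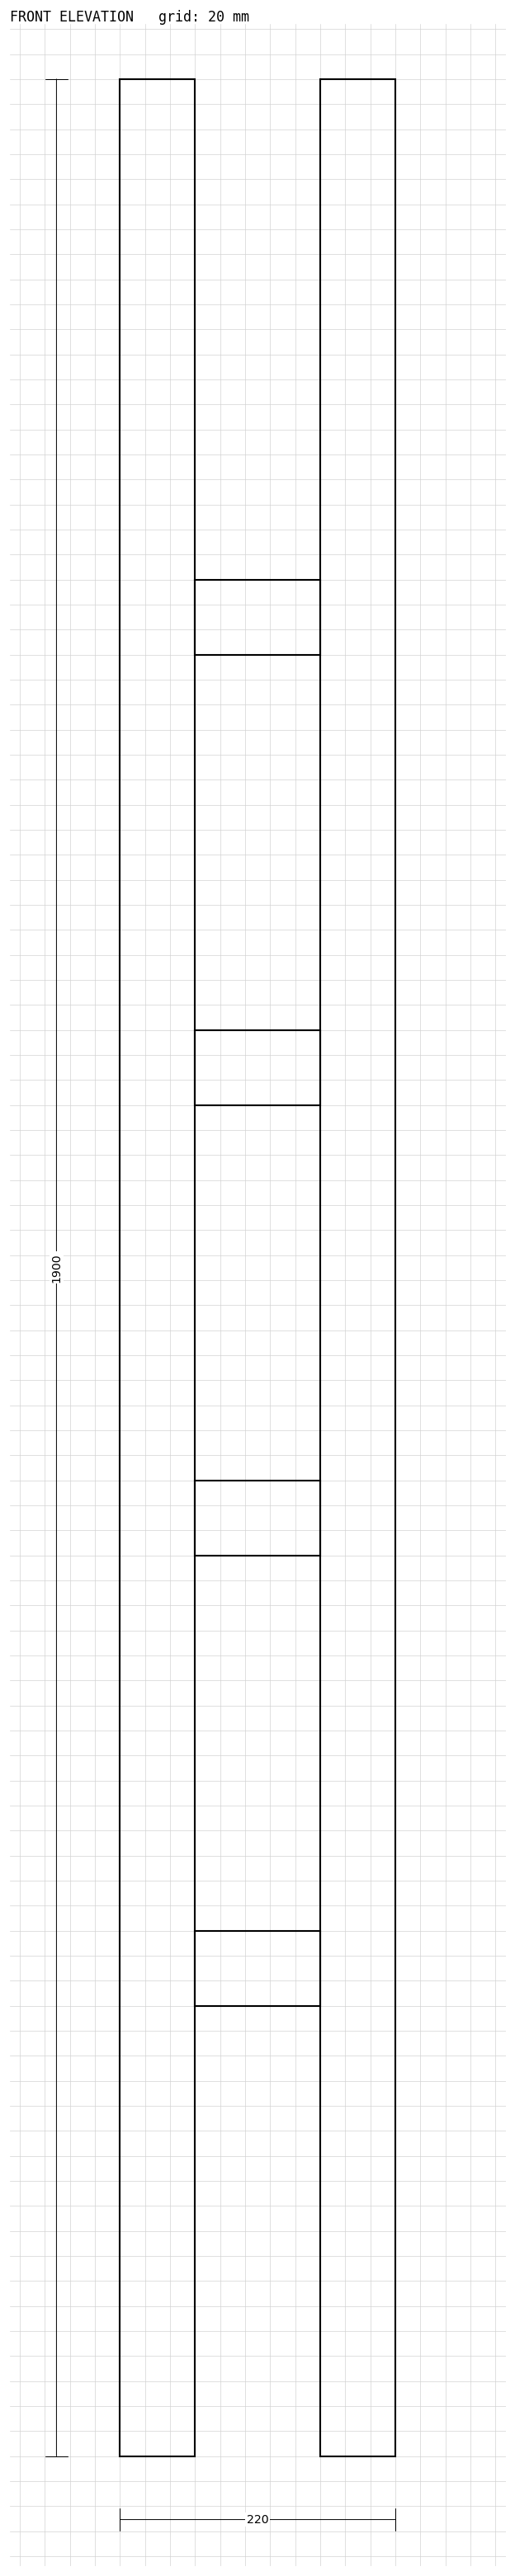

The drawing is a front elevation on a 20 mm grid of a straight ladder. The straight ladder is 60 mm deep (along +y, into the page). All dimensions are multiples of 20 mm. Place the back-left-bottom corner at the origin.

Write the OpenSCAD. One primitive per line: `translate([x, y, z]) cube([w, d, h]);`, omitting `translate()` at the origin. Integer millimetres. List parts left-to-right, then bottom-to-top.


cube([60, 60, 1900]);
translate([60, 0, 360]) cube([100, 60, 60]);
translate([60, 0, 720]) cube([100, 60, 60]);
translate([60, 0, 1080]) cube([100, 60, 60]);
translate([60, 0, 1440]) cube([100, 60, 60]);
translate([160, 0, 0]) cube([60, 60, 1900]);
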